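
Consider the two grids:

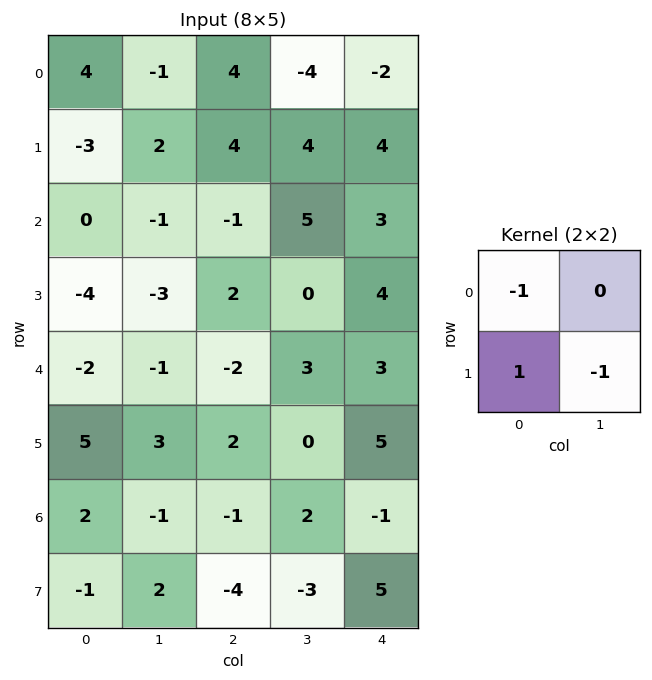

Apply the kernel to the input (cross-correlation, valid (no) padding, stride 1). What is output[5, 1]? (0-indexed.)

The receptive field on the input at this output position is [3 2 / -1 -1]. Elementwise product with the kernel and sum: 3·-1 + -1·1 + -1·-1.

-3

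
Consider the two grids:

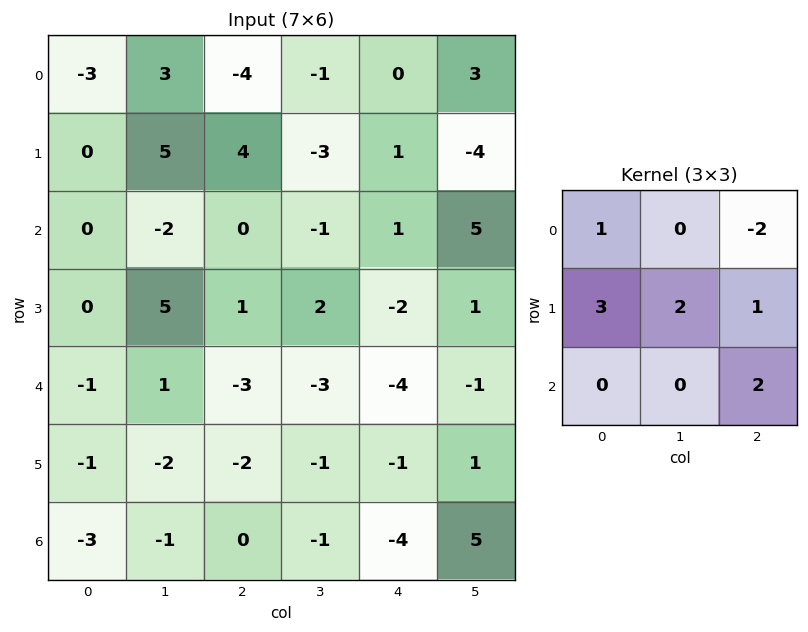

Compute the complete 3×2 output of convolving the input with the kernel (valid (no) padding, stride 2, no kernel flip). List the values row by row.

Output[0,0]: The receptive field on the input at this output position is [-3 3 -4 / 0 5 4 / 0 -2 0]. Elementwise product with the kernel and sum: -3·1 + -4·-2 + 0·3 + 5·2 + 4·1 + 0·2.
Output[0,1]: The receptive field on the input at this output position is [-4 -1 0 / 4 -3 1 / 0 -1 1]. Elementwise product with the kernel and sum: -4·1 + 0·-2 + 4·3 + -3·2 + 1·1 + 1·2.

19 5
5 -5
-4 -12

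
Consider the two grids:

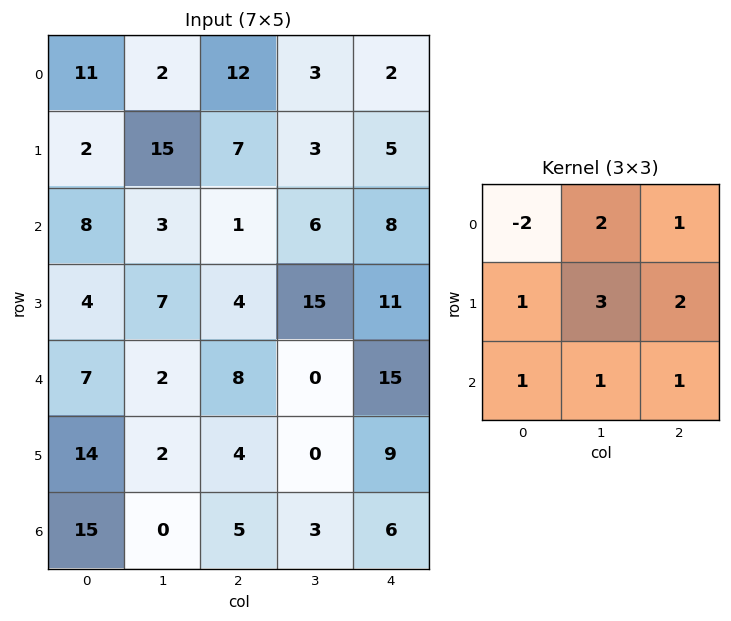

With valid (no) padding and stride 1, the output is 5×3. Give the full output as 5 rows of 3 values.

Output[0,0]: The receptive field on the input at this output position is [11 2 12 / 2 15 7 / 8 3 1]. Elementwise product with the kernel and sum: 11·-2 + 2·2 + 12·1 + 2·1 + 15·3 + 7·2 + 8·1 + 3·1 + 1·1.

67 75 25
67 31 62
41 61 112
59 41 84
46 34 35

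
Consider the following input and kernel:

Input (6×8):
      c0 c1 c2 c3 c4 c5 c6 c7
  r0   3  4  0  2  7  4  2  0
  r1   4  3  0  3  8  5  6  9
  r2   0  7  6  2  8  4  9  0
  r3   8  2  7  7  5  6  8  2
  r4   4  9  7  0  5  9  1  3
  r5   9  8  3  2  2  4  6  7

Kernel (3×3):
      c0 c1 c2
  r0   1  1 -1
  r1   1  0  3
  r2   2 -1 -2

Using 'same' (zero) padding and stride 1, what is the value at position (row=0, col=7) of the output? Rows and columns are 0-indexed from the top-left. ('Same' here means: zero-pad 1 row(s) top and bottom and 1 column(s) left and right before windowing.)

The receptive field on the zero-padded input at this output position is [0 0 0 / 2 0 0 / 6 9 0]. Elementwise product with the kernel and sum: 0·1 + 0·1 + 0·-1 + 2·1 + 0·3 + 6·2 + 9·-1 + 0·-2.

5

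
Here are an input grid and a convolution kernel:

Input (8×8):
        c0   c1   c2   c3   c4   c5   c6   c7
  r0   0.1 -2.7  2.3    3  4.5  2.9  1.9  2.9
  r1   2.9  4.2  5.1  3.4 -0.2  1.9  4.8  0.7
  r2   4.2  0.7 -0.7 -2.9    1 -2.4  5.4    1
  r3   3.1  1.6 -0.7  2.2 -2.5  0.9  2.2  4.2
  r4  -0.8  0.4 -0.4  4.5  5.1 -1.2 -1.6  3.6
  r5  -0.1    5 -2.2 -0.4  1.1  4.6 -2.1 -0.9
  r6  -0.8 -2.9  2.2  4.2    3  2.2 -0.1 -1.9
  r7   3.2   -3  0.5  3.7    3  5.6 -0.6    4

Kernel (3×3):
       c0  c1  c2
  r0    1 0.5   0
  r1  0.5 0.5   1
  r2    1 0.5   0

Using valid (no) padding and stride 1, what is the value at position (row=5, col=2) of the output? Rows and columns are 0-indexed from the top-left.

The receptive field on the input at this output position is [-2.2 -0.4 1.1 / 2.2 4.2 3 / 0.5 3.7 3]. Elementwise product with the kernel and sum: -2.2·1 + -0.4·0.5 + 2.2·0.5 + 4.2·0.5 + 3·1 + 0.5·1 + 3.7·0.5.

6.15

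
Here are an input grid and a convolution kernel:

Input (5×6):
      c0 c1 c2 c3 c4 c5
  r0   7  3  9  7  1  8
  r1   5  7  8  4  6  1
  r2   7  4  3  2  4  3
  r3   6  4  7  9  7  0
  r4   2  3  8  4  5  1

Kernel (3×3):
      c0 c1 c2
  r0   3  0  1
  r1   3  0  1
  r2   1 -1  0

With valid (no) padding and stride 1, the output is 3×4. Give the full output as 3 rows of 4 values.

Output[0,0]: The receptive field on the input at this output position is [7 3 9 / 5 7 8 / 7 4 3]. Elementwise product with the kernel and sum: 7·3 + 9·1 + 5·3 + 8·1 + 7·1 + 4·-1.
Output[0,1]: The receptive field on the input at this output position is [3 9 7 / 7 8 4 / 4 3 2]. Elementwise product with the kernel and sum: 3·3 + 7·1 + 7·3 + 4·1 + 4·1 + 3·-1.

56 42 59 40
49 36 41 24
48 30 45 35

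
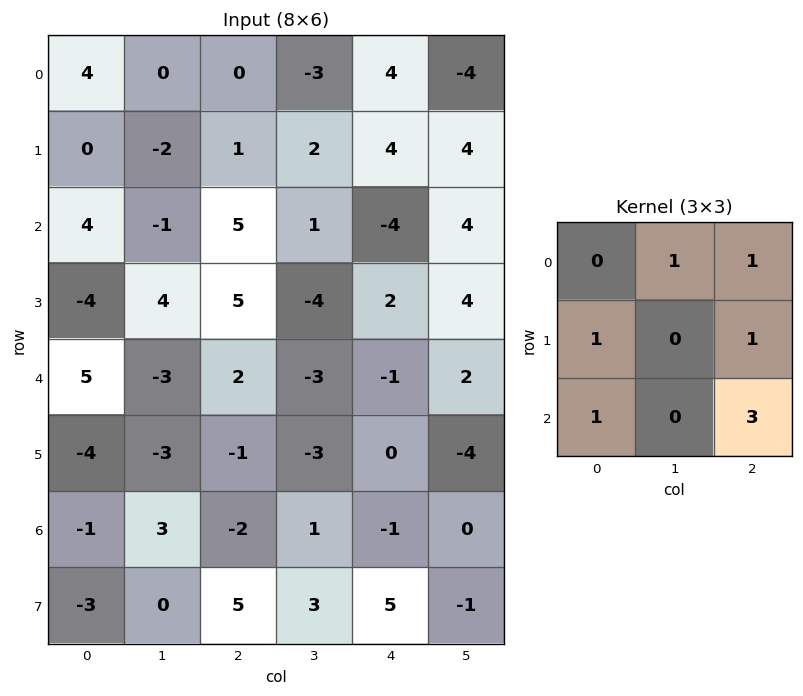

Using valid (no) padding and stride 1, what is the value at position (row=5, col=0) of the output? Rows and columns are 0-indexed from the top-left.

The receptive field on the input at this output position is [-4 -3 -1 / -1 3 -2 / -3 0 5]. Elementwise product with the kernel and sum: -3·1 + -1·1 + -1·1 + -2·1 + -3·1 + 5·3.

5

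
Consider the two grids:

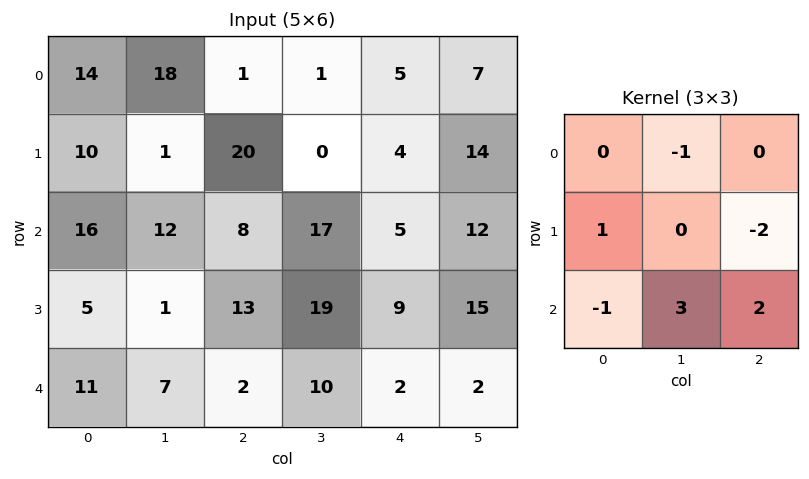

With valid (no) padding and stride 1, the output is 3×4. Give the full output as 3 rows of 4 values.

-12 46 64 -11
23 34 60 27
-19 -26 10 -16

Output[0,0]: The receptive field on the input at this output position is [14 18 1 / 10 1 20 / 16 12 8]. Elementwise product with the kernel and sum: 18·-1 + 10·1 + 20·-2 + 16·-1 + 12·3 + 8·2.
Output[0,1]: The receptive field on the input at this output position is [18 1 1 / 1 20 0 / 12 8 17]. Elementwise product with the kernel and sum: 1·-1 + 1·1 + 0·-2 + 12·-1 + 8·3 + 17·2.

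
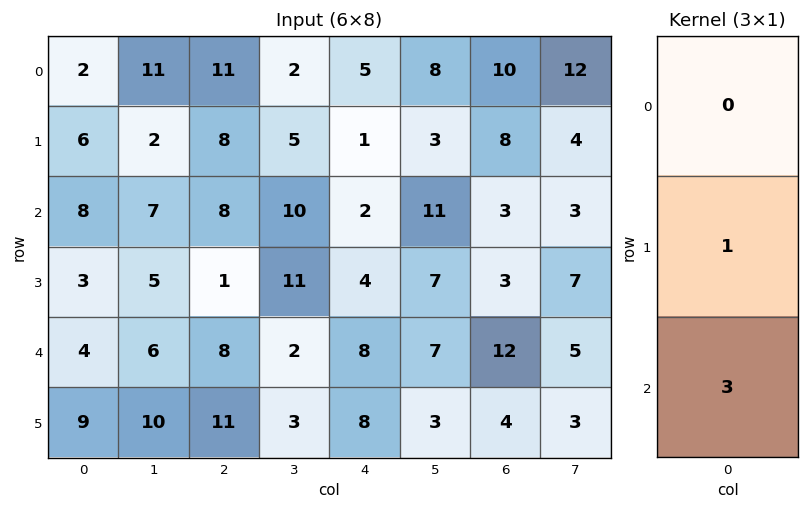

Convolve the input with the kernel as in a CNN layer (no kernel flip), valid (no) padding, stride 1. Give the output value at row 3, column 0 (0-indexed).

The receptive field on the input at this output position is [3 / 4 / 9]. Elementwise product with the kernel and sum: 4·1 + 9·3.

31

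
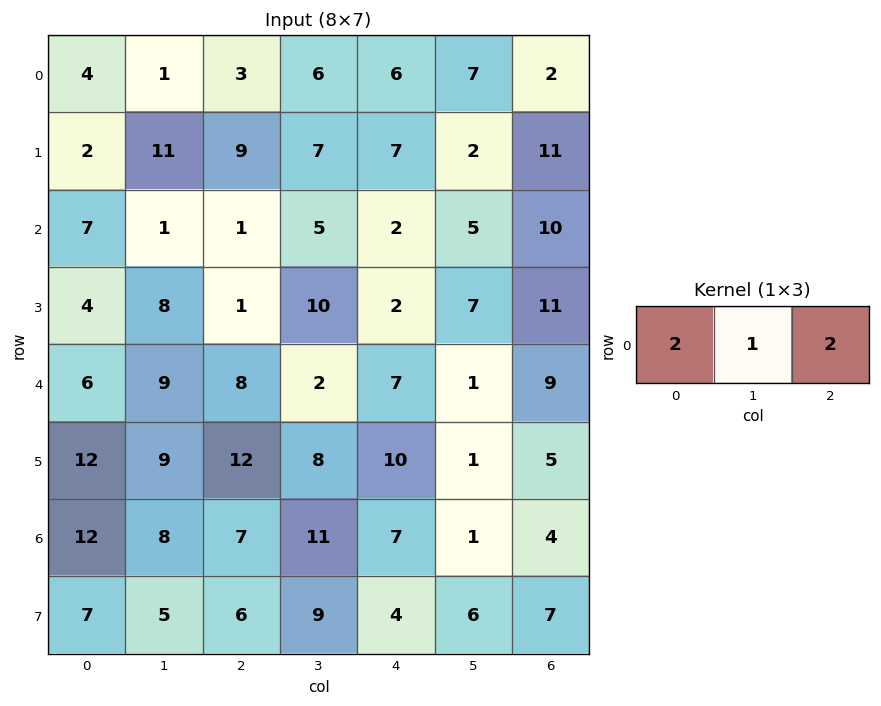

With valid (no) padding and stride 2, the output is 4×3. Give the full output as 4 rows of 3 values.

Output[0,0]: The receptive field on the input at this output position is [4 1 3]. Elementwise product with the kernel and sum: 4·2 + 1·1 + 3·2.
Output[0,1]: The receptive field on the input at this output position is [3 6 6]. Elementwise product with the kernel and sum: 3·2 + 6·1 + 6·2.

15 24 23
17 11 29
37 32 33
46 39 23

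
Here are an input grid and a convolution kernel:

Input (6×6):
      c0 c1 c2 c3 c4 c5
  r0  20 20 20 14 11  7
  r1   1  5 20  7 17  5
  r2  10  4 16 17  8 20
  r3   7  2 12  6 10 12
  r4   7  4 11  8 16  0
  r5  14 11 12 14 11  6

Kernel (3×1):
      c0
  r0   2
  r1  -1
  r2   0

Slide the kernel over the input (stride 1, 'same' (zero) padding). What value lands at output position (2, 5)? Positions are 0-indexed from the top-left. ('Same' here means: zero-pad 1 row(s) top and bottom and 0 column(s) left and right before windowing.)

-10

The receptive field on the zero-padded input at this output position is [5 / 20 / 12]. Elementwise product with the kernel and sum: 5·2 + 20·-1.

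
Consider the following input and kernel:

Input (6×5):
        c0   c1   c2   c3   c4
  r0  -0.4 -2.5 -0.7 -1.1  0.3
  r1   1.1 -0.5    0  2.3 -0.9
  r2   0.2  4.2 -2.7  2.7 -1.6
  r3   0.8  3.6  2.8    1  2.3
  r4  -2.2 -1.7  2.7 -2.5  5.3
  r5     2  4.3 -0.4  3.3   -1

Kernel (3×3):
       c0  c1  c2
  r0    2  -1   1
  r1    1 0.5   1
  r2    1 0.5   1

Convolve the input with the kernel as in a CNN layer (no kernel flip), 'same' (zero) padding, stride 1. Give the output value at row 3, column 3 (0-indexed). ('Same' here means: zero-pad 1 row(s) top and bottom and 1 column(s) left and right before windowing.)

2.65

The receptive field on the zero-padded input at this output position is [-2.7 2.7 -1.6 / 2.8 1 2.3 / 2.7 -2.5 5.3]. Elementwise product with the kernel and sum: -2.7·2 + 2.7·-1 + -1.6·1 + 2.8·1 + 1·0.5 + 2.3·1 + 2.7·1 + -2.5·0.5 + 5.3·1.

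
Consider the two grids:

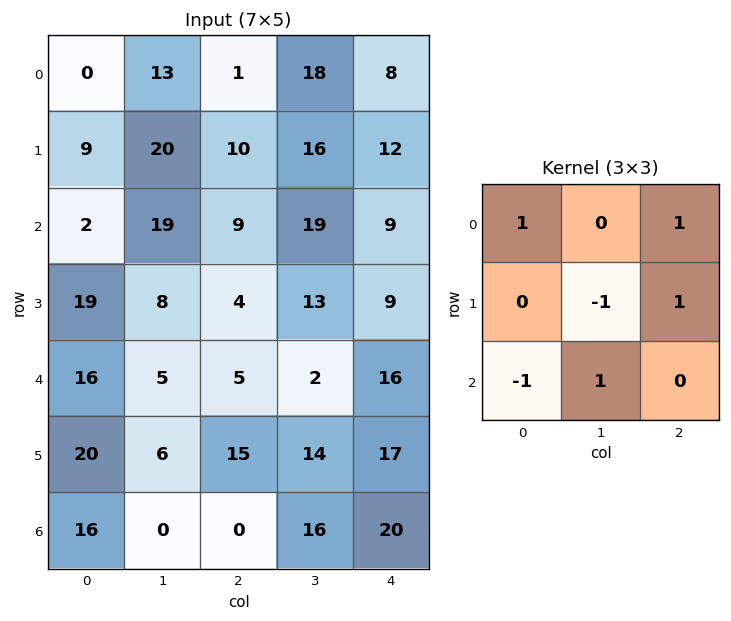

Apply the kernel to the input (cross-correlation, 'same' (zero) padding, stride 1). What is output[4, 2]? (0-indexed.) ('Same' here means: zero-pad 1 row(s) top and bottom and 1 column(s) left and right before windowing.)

27

The receptive field on the zero-padded input at this output position is [8 4 13 / 5 5 2 / 6 15 14]. Elementwise product with the kernel and sum: 8·1 + 13·1 + 5·-1 + 2·1 + 6·-1 + 15·1.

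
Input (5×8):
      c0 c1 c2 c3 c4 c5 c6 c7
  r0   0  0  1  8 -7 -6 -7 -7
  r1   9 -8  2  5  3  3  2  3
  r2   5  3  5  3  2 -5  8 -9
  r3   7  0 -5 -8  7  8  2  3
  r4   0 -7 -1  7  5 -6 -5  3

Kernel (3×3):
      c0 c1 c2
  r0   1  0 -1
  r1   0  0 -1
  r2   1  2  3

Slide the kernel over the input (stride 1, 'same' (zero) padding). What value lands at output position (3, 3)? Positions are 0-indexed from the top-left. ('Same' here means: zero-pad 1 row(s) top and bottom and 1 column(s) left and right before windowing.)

The receptive field on the zero-padded input at this output position is [5 3 2 / -5 -8 7 / -1 7 5]. Elementwise product with the kernel and sum: 5·1 + 2·-1 + 7·-1 + -1·1 + 7·2 + 5·3.

24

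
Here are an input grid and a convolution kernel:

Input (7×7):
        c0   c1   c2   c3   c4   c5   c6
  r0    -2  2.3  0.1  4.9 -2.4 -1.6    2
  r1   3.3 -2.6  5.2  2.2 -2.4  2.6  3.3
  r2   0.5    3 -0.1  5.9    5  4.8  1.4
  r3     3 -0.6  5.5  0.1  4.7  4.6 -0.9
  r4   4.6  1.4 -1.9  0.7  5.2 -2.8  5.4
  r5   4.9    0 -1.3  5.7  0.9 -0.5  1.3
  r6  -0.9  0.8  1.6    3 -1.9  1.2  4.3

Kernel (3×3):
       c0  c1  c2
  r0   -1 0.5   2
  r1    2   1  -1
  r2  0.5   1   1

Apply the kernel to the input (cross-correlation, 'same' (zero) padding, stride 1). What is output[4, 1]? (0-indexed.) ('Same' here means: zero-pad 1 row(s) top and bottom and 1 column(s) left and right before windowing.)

The receptive field on the zero-padded input at this output position is [3 -0.6 5.5 / 4.6 1.4 -1.9 / 4.9 0 -1.3]. Elementwise product with the kernel and sum: 3·-1 + -0.6·0.5 + 5.5·2 + 4.6·2 + 1.4·1 + -1.9·-1 + 4.9·0.5 + 0·1 + -1.3·1.

21.35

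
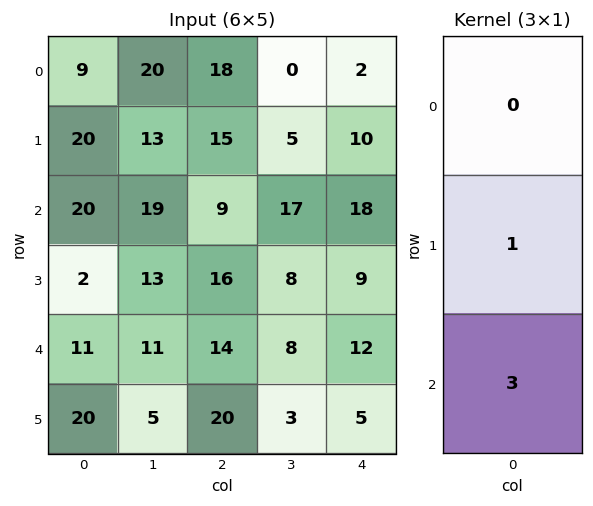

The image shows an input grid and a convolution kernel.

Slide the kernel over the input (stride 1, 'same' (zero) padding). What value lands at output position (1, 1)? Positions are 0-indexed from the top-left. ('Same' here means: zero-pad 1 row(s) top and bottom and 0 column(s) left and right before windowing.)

70

The receptive field on the zero-padded input at this output position is [20 / 13 / 19]. Elementwise product with the kernel and sum: 13·1 + 19·3.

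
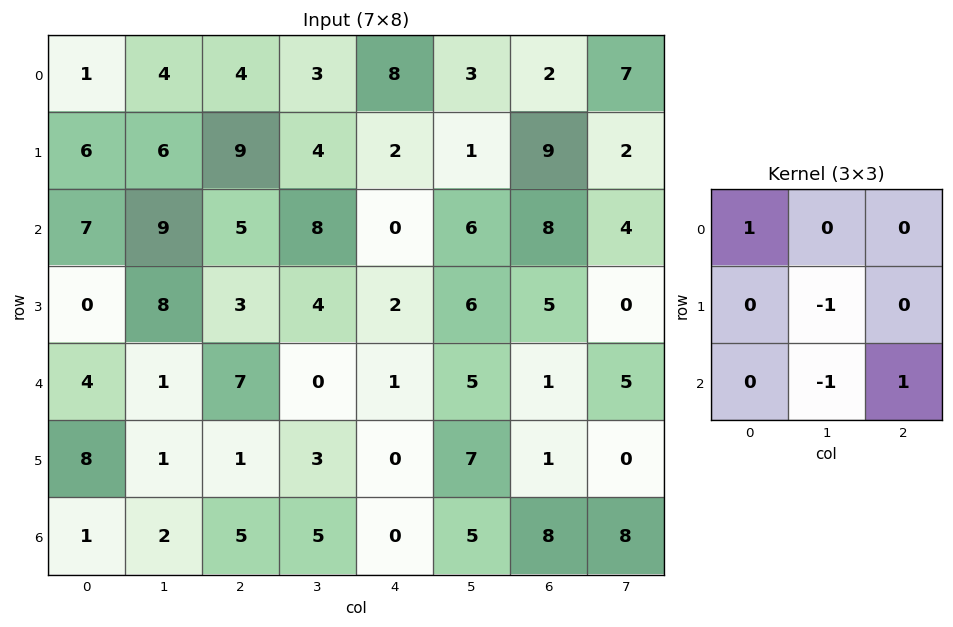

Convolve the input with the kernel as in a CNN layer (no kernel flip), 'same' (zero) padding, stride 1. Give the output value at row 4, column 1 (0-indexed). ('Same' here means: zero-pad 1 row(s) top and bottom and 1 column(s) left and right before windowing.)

The receptive field on the zero-padded input at this output position is [0 8 3 / 4 1 7 / 8 1 1]. Elementwise product with the kernel and sum: 0·1 + 1·-1 + 1·-1 + 1·1.

-1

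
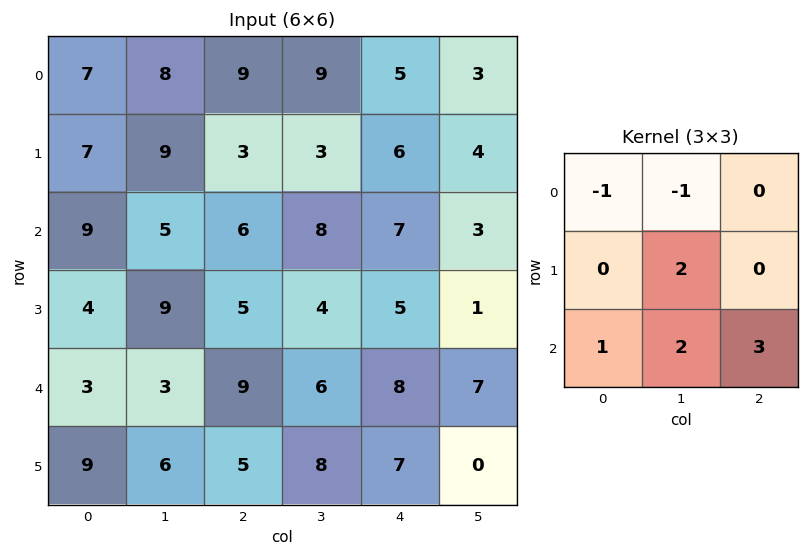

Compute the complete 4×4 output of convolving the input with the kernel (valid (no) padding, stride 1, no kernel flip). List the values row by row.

40 30 31 29
31 31 38 22
40 38 39 38
29 44 45 29

Output[0,0]: The receptive field on the input at this output position is [7 8 9 / 7 9 3 / 9 5 6]. Elementwise product with the kernel and sum: 7·-1 + 8·-1 + 9·2 + 9·1 + 5·2 + 6·3.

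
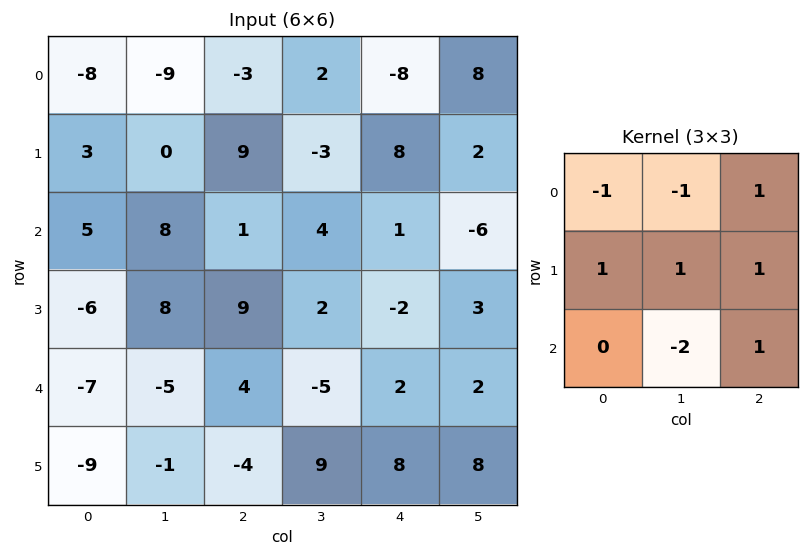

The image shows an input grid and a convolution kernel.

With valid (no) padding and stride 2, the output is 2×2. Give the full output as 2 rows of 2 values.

11 0
13 17

Output[0,0]: The receptive field on the input at this output position is [-8 -9 -3 / 3 0 9 / 5 8 1]. Elementwise product with the kernel and sum: -8·-1 + -9·-1 + -3·1 + 3·1 + 0·1 + 9·1 + 8·-2 + 1·1.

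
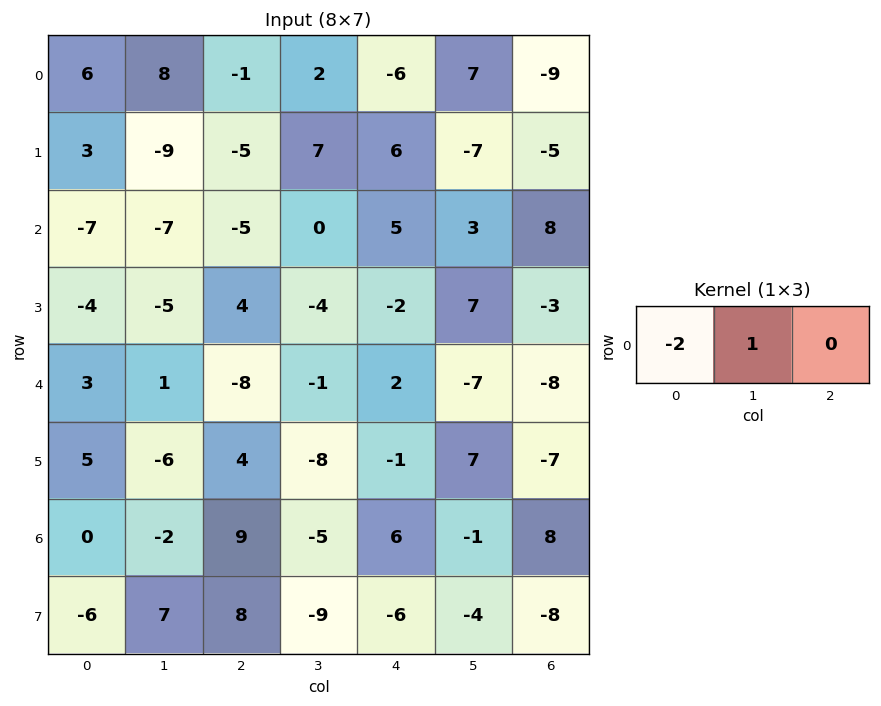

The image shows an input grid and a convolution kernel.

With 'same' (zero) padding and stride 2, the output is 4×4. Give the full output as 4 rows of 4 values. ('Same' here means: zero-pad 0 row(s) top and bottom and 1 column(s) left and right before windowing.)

Output[0,0]: The receptive field on the zero-padded input at this output position is [0 6 8]. Elementwise product with the kernel and sum: 0·-2 + 6·1.

6 -17 -10 -23
-7 9 5 2
3 -10 4 6
0 13 16 10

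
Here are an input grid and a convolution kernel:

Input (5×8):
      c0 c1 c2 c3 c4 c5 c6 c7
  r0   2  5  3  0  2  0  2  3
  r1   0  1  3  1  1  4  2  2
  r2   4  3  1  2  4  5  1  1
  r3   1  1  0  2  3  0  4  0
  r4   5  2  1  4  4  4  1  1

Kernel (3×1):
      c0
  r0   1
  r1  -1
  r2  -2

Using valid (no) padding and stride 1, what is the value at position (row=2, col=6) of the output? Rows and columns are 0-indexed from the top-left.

The receptive field on the input at this output position is [1 / 4 / 1]. Elementwise product with the kernel and sum: 1·1 + 4·-1 + 1·-2.

-5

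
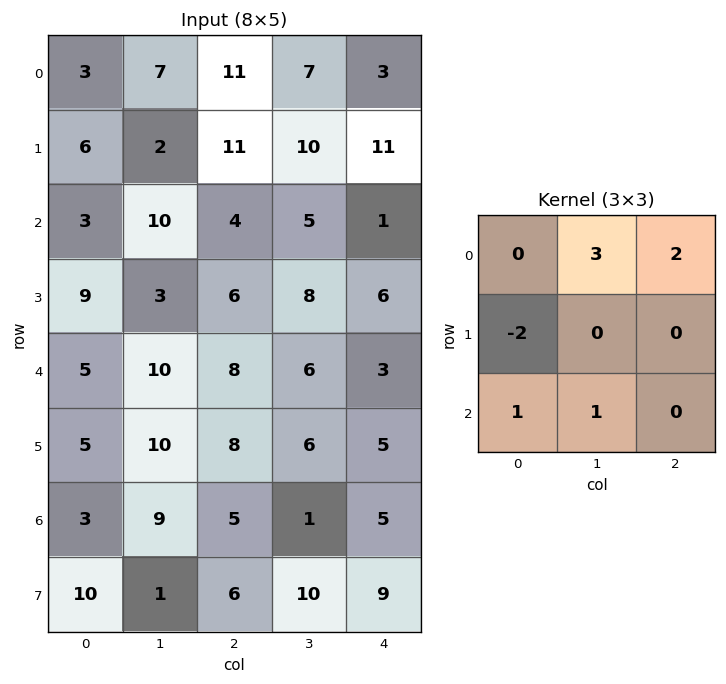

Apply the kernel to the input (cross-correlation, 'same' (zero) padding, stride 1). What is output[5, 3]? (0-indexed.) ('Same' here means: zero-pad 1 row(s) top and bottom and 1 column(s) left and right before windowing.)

The receptive field on the zero-padded input at this output position is [8 6 3 / 8 6 5 / 5 1 5]. Elementwise product with the kernel and sum: 6·3 + 3·2 + 8·-2 + 5·1 + 1·1.

14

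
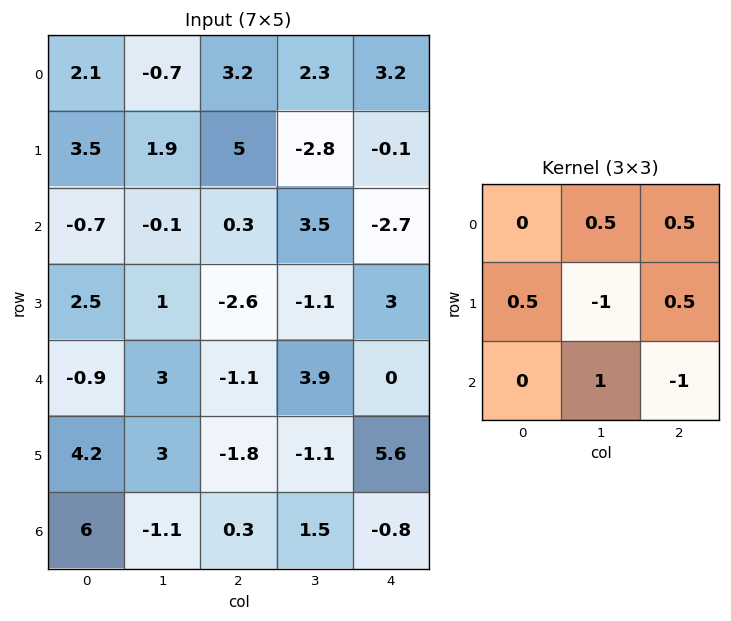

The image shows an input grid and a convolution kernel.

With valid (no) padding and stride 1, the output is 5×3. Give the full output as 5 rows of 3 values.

3.2 -5.9 14.2
6.95 1 -10.25
3.15 -0.55 5.6
0 2 -10.2
-2.25 2.95 7.25

Output[0,0]: The receptive field on the input at this output position is [2.1 -0.7 3.2 / 3.5 1.9 5 / -0.7 -0.1 0.3]. Elementwise product with the kernel and sum: -0.7·0.5 + 3.2·0.5 + 3.5·0.5 + 1.9·-1 + 5·0.5 + -0.1·1 + 0.3·-1.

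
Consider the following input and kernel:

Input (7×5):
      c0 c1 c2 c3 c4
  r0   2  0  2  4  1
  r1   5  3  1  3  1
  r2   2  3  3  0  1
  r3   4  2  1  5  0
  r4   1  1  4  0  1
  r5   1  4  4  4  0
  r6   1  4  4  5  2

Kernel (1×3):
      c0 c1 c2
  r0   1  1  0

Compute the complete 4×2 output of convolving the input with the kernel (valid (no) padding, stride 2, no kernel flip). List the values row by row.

Output[0,0]: The receptive field on the input at this output position is [2 0 2]. Elementwise product with the kernel and sum: 2·1 + 0·1.

2 6
5 3
2 4
5 9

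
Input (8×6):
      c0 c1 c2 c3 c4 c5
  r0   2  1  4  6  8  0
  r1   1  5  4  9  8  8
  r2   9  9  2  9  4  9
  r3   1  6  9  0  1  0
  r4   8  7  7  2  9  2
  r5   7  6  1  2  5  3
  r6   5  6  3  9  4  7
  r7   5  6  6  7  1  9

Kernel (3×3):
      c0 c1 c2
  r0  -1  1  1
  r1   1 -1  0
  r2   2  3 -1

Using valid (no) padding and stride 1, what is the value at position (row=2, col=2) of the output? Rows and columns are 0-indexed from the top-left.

The receptive field on the input at this output position is [2 9 4 / 9 0 1 / 7 2 9]. Elementwise product with the kernel and sum: 2·-1 + 9·1 + 4·1 + 9·1 + 0·-1 + 7·2 + 2·3 + 9·-1.

31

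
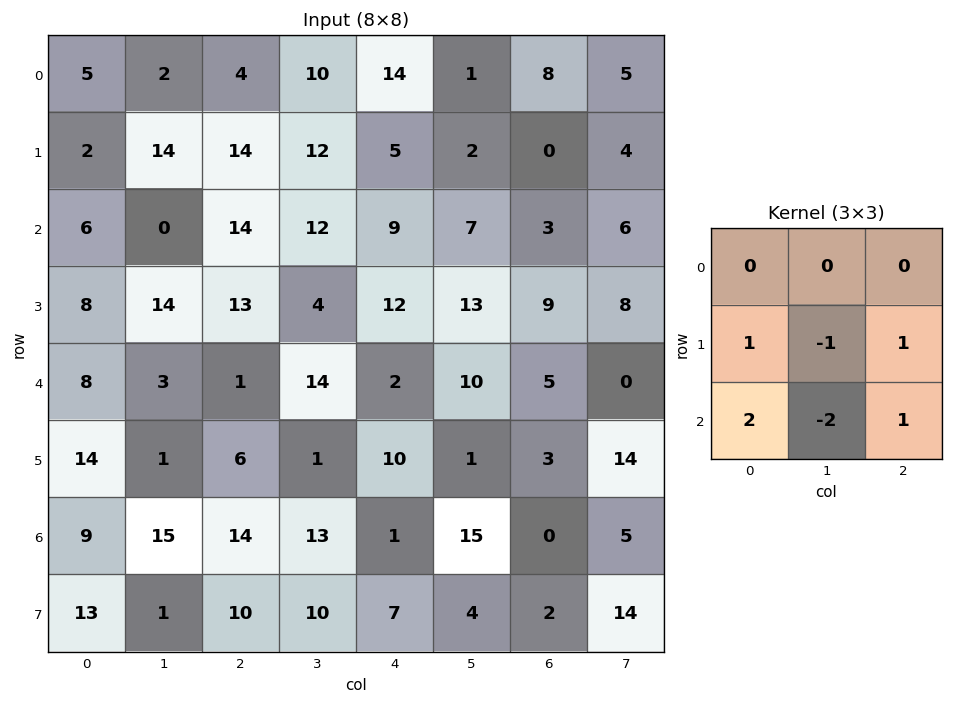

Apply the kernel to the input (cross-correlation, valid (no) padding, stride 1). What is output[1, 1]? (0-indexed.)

4

The receptive field on the input at this output position is [14 14 12 / 0 14 12 / 14 13 4]. Elementwise product with the kernel and sum: 0·1 + 14·-1 + 12·1 + 14·2 + 13·-2 + 4·1.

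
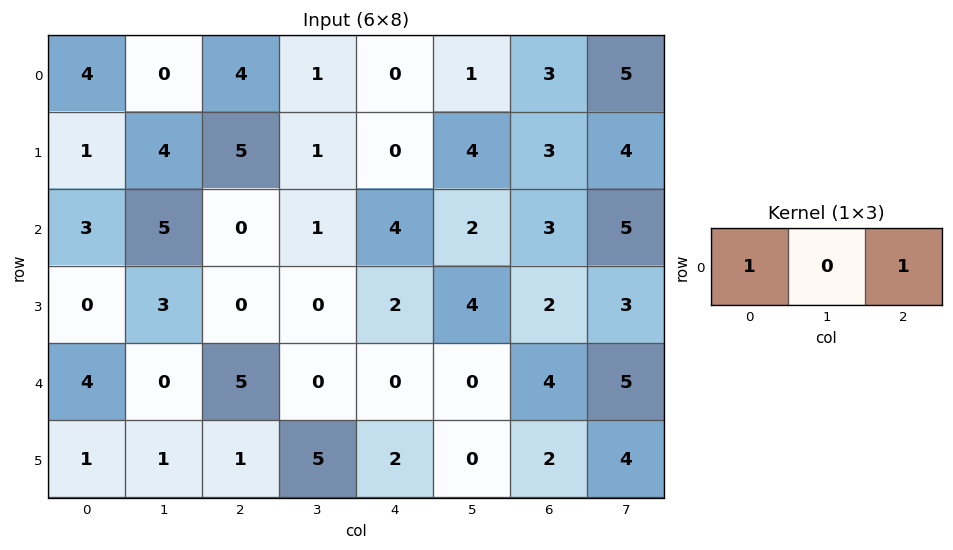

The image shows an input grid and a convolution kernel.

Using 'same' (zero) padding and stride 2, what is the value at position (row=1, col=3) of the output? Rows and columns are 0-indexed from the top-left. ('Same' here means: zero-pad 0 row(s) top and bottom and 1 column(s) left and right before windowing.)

The receptive field on the zero-padded input at this output position is [2 3 5]. Elementwise product with the kernel and sum: 2·1 + 5·1.

7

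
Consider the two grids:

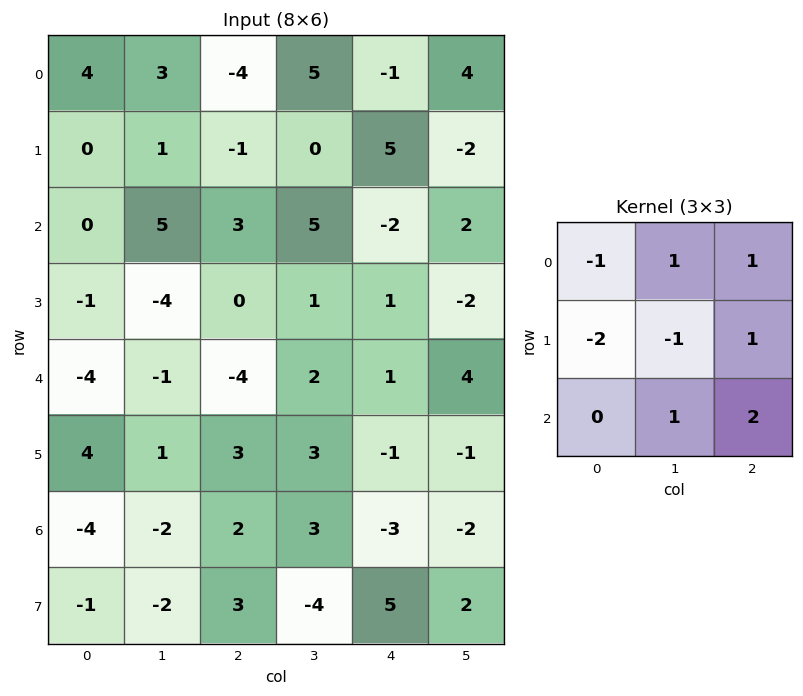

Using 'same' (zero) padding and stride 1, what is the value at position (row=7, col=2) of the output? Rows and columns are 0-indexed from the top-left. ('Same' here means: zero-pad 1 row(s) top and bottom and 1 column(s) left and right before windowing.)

The receptive field on the zero-padded input at this output position is [-2 2 3 / -2 3 -4 / 0 0 0]. Elementwise product with the kernel and sum: -2·-1 + 2·1 + 3·1 + -2·-2 + 3·-1 + -4·1 + 0·1 + 0·2.

4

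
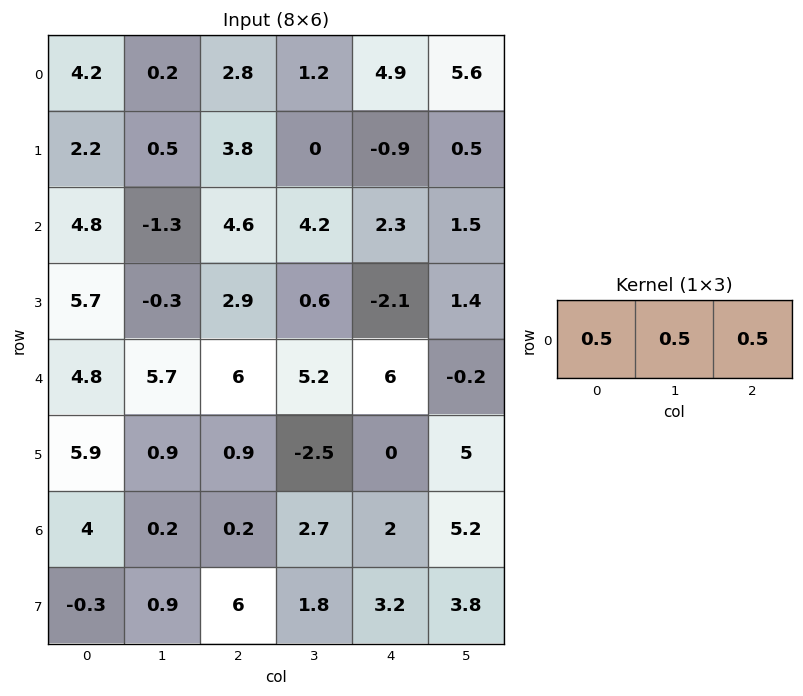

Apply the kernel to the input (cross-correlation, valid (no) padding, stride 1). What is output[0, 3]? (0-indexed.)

5.85

The receptive field on the input at this output position is [1.2 4.9 5.6]. Elementwise product with the kernel and sum: 1.2·0.5 + 4.9·0.5 + 5.6·0.5.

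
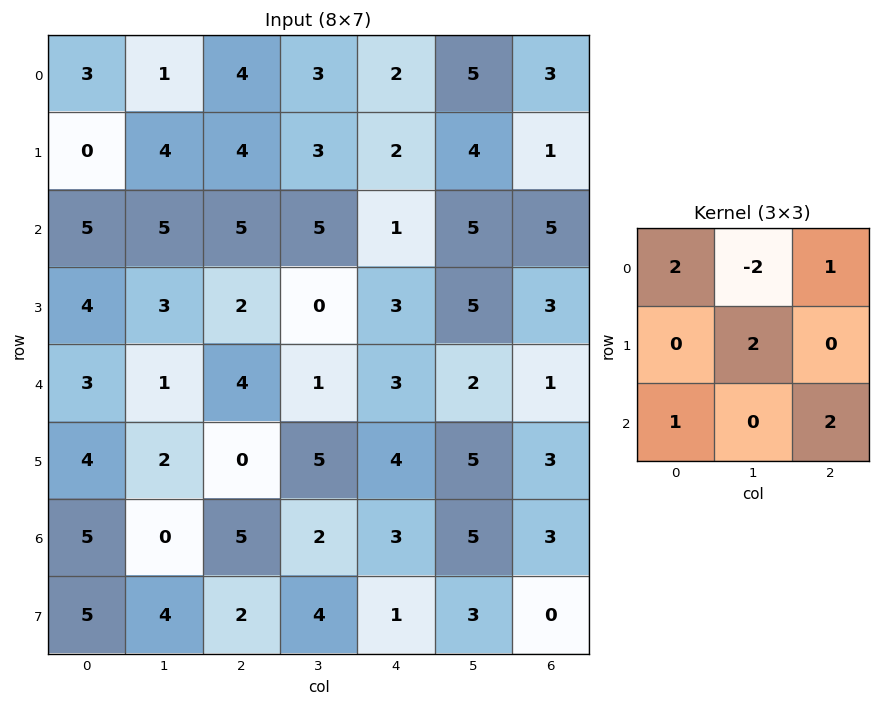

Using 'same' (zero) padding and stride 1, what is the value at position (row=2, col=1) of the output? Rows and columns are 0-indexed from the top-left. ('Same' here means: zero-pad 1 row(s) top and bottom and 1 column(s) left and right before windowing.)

14

The receptive field on the zero-padded input at this output position is [0 4 4 / 5 5 5 / 4 3 2]. Elementwise product with the kernel and sum: 0·2 + 4·-2 + 4·1 + 5·2 + 4·1 + 2·2.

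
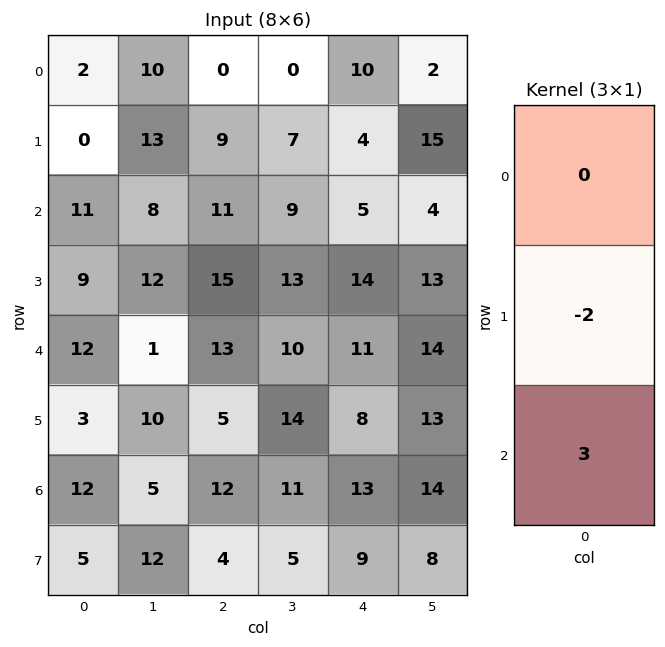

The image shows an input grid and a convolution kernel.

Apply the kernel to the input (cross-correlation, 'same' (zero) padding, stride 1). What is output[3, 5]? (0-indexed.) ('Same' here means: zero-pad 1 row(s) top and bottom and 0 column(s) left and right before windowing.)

The receptive field on the zero-padded input at this output position is [4 / 13 / 14]. Elementwise product with the kernel and sum: 13·-2 + 14·3.

16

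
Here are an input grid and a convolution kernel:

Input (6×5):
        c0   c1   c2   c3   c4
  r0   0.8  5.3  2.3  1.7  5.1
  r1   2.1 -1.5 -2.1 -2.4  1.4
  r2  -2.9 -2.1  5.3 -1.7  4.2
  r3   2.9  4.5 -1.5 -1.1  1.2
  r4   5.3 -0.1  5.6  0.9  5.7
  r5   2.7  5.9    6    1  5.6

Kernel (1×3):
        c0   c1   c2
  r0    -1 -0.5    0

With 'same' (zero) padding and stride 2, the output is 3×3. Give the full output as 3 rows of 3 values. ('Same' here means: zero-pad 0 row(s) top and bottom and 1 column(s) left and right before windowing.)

-0.4 -6.45 -4.25
1.45 -0.55 -0.4
-2.65 -2.7 -3.75

Output[0,0]: The receptive field on the zero-padded input at this output position is [0 0.8 5.3]. Elementwise product with the kernel and sum: 0·-1 + 0.8·-0.5.
Output[0,1]: The receptive field on the zero-padded input at this output position is [5.3 2.3 1.7]. Elementwise product with the kernel and sum: 5.3·-1 + 2.3·-0.5.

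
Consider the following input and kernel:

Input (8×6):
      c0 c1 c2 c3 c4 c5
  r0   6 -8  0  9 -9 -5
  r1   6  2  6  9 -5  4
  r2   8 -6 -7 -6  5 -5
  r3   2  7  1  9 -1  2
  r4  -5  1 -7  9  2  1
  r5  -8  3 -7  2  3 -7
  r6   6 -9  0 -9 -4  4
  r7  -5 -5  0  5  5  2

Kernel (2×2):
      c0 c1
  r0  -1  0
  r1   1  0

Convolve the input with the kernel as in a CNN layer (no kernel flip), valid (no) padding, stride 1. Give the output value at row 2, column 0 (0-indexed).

The receptive field on the input at this output position is [8 -6 / 2 7]. Elementwise product with the kernel and sum: 8·-1 + 2·1.

-6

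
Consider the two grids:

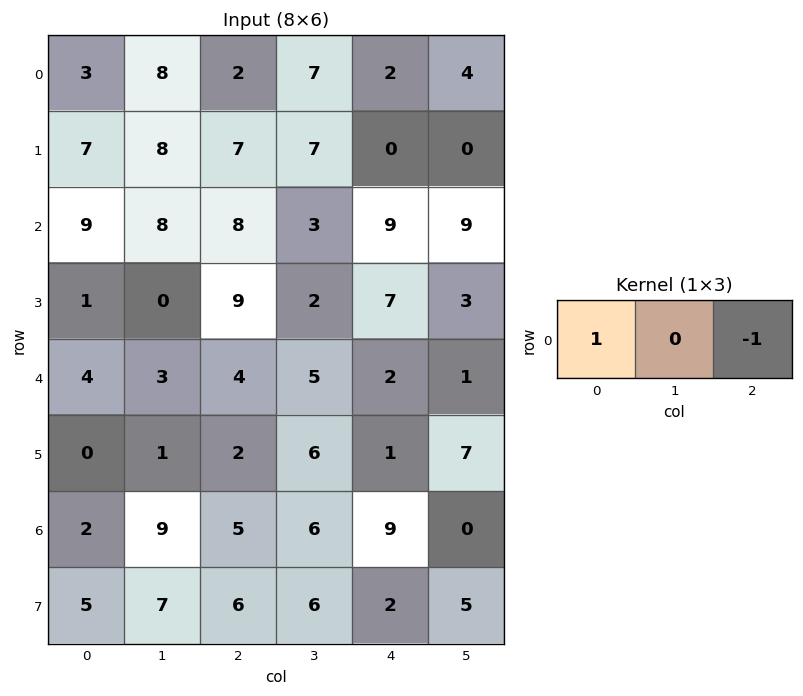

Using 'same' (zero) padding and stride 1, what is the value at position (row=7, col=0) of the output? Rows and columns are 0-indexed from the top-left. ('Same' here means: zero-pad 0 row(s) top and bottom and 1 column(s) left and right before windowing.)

-7

The receptive field on the zero-padded input at this output position is [0 5 7]. Elementwise product with the kernel and sum: 0·1 + 7·-1.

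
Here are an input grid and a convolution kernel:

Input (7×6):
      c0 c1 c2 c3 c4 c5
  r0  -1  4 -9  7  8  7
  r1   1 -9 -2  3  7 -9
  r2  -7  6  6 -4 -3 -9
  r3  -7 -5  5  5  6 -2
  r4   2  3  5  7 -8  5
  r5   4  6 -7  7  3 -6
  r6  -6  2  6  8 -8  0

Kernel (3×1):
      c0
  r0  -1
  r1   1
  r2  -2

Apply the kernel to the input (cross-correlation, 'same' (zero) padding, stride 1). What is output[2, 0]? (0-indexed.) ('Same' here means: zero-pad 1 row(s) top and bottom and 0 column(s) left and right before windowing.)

6

The receptive field on the zero-padded input at this output position is [1 / -7 / -7]. Elementwise product with the kernel and sum: 1·-1 + -7·1 + -7·-2.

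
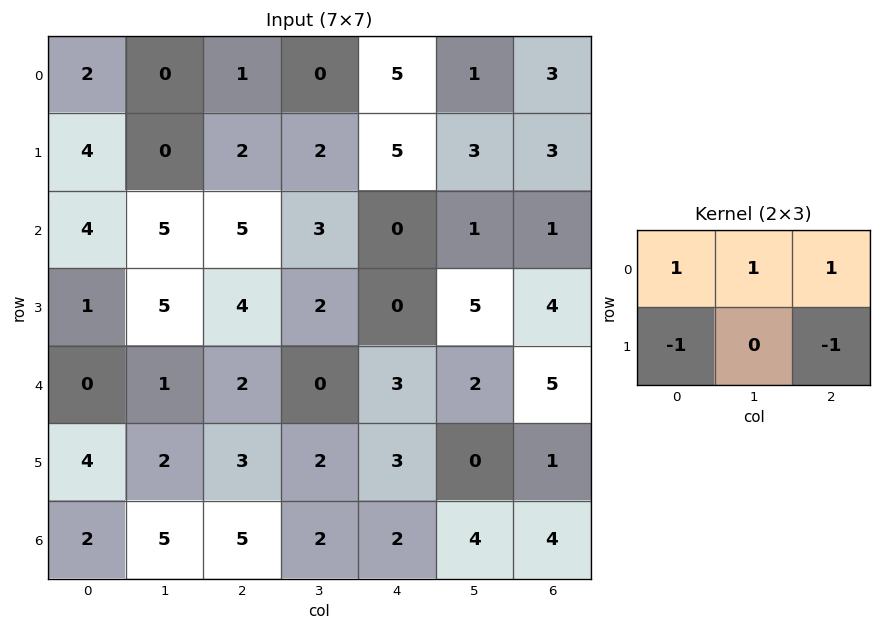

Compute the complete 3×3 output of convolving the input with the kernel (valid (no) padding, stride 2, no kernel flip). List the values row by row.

Output[0,0]: The receptive field on the input at this output position is [2 0 1 / 4 0 2]. Elementwise product with the kernel and sum: 2·1 + 0·1 + 1·1 + 4·-1 + 2·-1.

-3 -1 1
9 4 -2
-4 -1 6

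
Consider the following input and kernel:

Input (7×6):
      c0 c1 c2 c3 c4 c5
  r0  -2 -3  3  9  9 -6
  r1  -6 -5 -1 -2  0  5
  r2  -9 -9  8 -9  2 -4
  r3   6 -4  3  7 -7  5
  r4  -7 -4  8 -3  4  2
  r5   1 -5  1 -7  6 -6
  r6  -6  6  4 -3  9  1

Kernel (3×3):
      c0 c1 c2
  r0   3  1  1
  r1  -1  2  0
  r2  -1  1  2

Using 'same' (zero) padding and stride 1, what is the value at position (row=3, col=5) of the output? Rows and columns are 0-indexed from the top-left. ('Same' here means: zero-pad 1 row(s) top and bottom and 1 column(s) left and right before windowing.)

The receptive field on the zero-padded input at this output position is [2 -4 0 / -7 5 0 / 4 2 0]. Elementwise product with the kernel and sum: 2·3 + -4·1 + 0·1 + -7·-1 + 5·2 + 4·-1 + 2·1 + 0·2.

17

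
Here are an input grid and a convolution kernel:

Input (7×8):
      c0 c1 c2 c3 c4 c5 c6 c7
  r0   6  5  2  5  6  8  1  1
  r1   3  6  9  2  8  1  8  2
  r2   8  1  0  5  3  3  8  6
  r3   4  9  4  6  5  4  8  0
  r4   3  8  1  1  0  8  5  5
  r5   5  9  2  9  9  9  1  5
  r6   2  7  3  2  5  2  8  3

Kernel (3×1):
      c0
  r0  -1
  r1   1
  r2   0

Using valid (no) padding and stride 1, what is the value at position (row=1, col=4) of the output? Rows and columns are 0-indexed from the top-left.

-5

The receptive field on the input at this output position is [8 / 3 / 5]. Elementwise product with the kernel and sum: 8·-1 + 3·1.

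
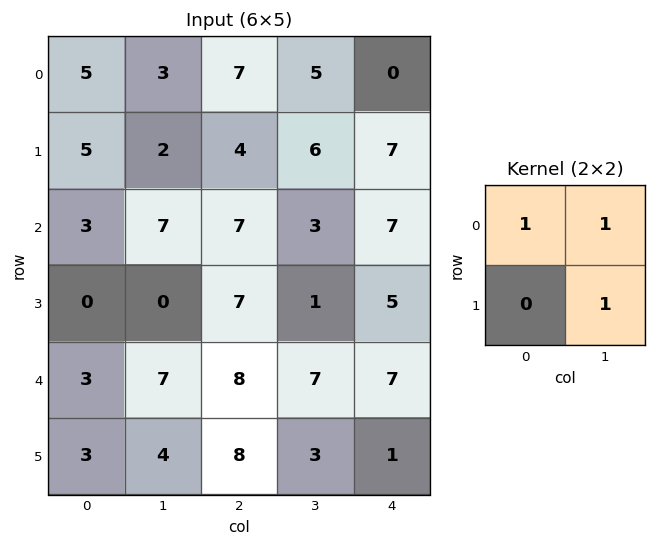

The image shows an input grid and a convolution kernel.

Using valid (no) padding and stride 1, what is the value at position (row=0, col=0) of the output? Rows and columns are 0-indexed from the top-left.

The receptive field on the input at this output position is [5 3 / 5 2]. Elementwise product with the kernel and sum: 5·1 + 3·1 + 2·1.

10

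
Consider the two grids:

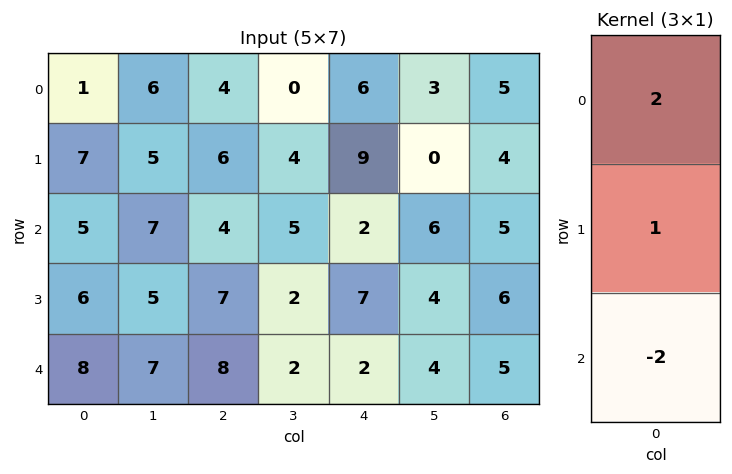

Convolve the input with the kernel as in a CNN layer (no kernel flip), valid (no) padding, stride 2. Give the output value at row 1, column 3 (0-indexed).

The receptive field on the input at this output position is [5 / 6 / 5]. Elementwise product with the kernel and sum: 5·2 + 6·1 + 5·-2.

6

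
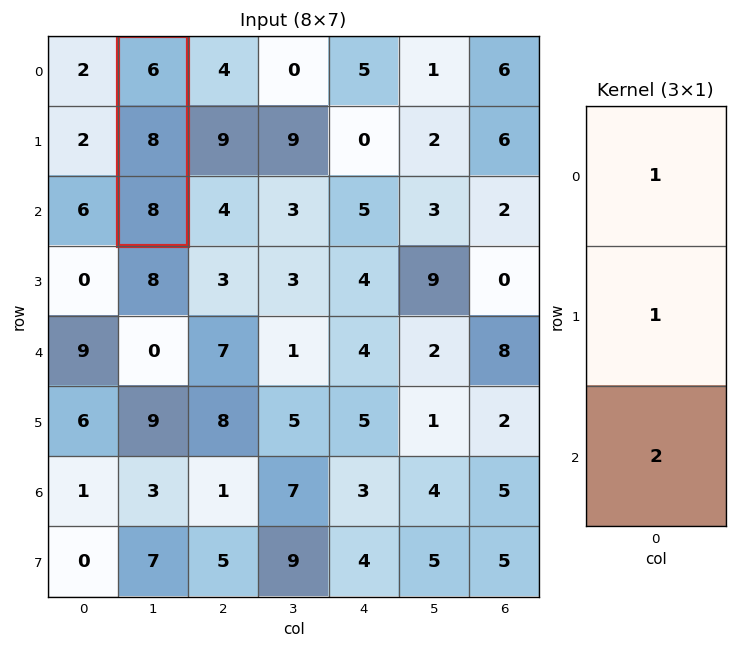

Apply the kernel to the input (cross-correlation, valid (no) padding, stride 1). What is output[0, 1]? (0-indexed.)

30

The receptive field on the input at this output position is [6 / 8 / 8]. Elementwise product with the kernel and sum: 6·1 + 8·1 + 8·2.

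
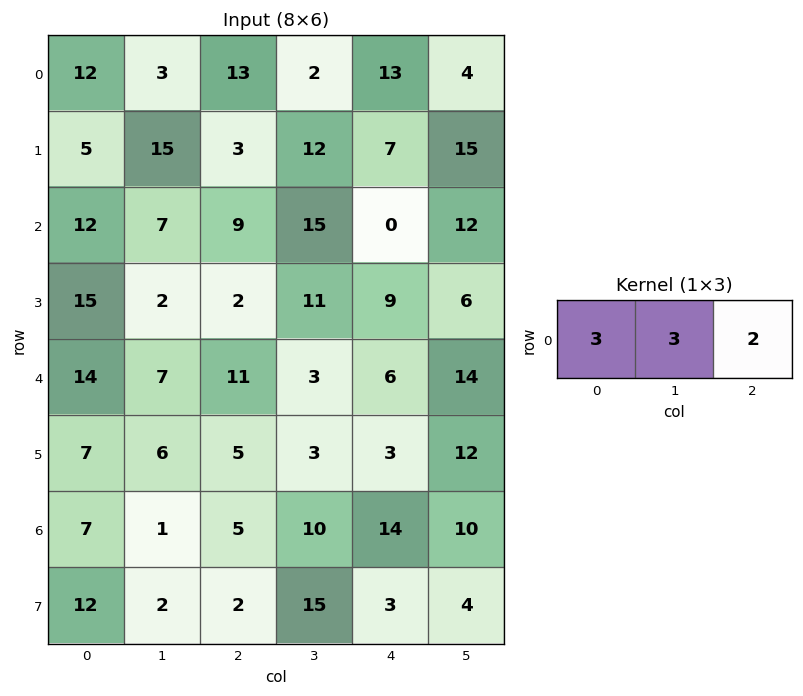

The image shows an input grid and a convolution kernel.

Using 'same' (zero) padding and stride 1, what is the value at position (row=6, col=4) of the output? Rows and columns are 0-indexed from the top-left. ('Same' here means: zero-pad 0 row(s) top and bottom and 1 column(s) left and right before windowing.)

The receptive field on the zero-padded input at this output position is [10 14 10]. Elementwise product with the kernel and sum: 10·3 + 14·3 + 10·2.

92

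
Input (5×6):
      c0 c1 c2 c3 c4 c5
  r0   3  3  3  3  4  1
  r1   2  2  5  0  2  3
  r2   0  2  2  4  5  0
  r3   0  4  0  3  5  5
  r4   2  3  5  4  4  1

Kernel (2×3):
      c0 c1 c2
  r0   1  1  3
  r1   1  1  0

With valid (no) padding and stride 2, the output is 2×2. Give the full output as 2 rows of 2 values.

19 23
12 24

Output[0,0]: The receptive field on the input at this output position is [3 3 3 / 2 2 5]. Elementwise product with the kernel and sum: 3·1 + 3·1 + 3·3 + 2·1 + 2·1.
Output[0,1]: The receptive field on the input at this output position is [3 3 4 / 5 0 2]. Elementwise product with the kernel and sum: 3·1 + 3·1 + 4·3 + 5·1 + 0·1.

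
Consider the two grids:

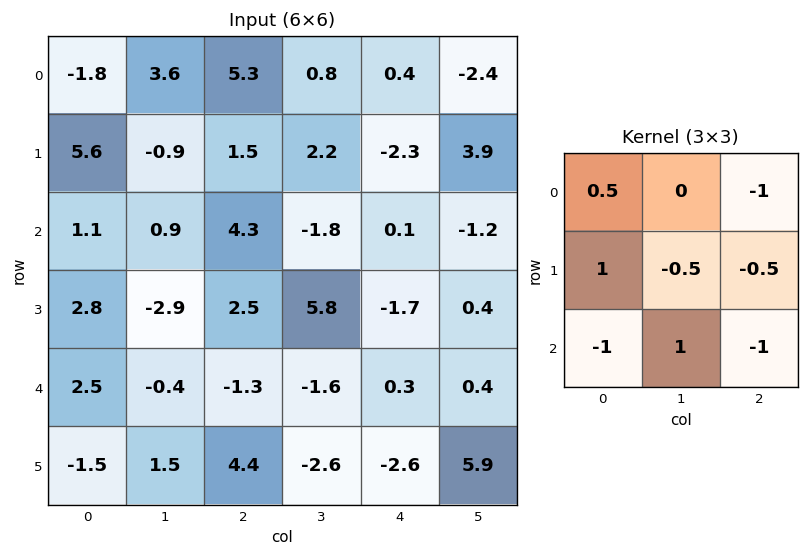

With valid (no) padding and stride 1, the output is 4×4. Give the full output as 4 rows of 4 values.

-5.4 3.45 -2.4 7.3
-8.4 -3.4 13.2 -11.95
-2.35 -4.1 1.9 8.25
0.85 -0.7 -2.1 -5.35

Output[0,0]: The receptive field on the input at this output position is [-1.8 3.6 5.3 / 5.6 -0.9 1.5 / 1.1 0.9 4.3]. Elementwise product with the kernel and sum: -1.8·0.5 + 5.3·-1 + 5.6·1 + -0.9·-0.5 + 1.5·-0.5 + 1.1·-1 + 0.9·1 + 4.3·-1.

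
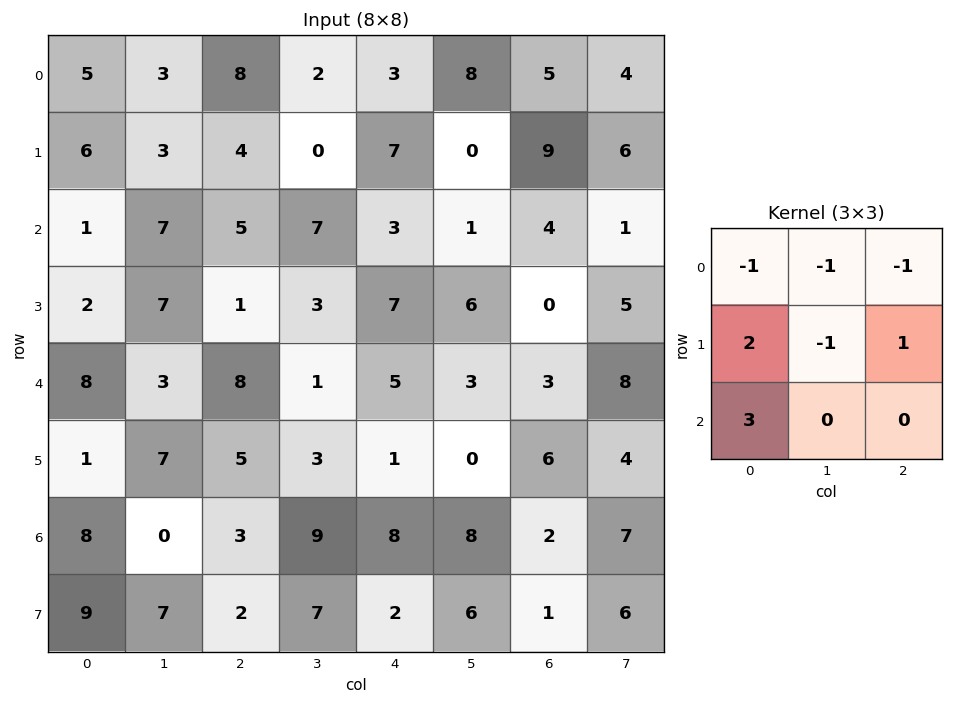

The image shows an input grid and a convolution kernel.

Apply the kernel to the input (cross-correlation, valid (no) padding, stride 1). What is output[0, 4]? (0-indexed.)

The receptive field on the input at this output position is [3 8 5 / 7 0 9 / 3 1 4]. Elementwise product with the kernel and sum: 3·-1 + 8·-1 + 5·-1 + 7·2 + 0·-1 + 9·1 + 3·3.

16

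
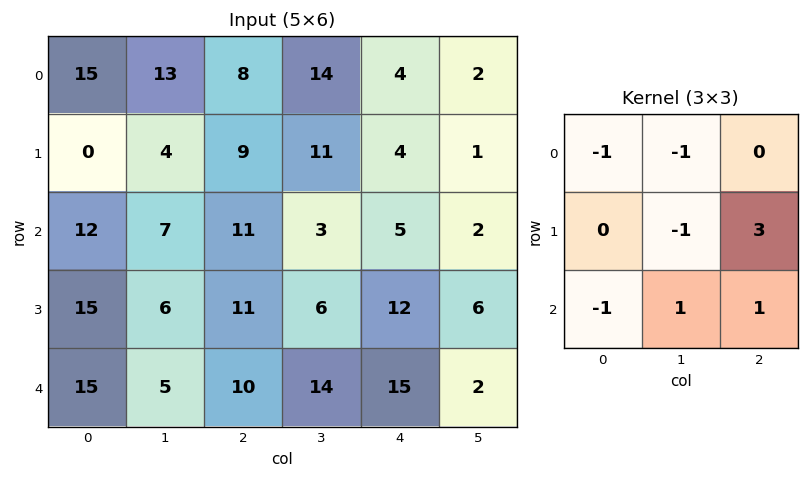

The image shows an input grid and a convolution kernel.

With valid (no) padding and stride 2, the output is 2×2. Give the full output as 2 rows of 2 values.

Output[0,0]: The receptive field on the input at this output position is [15 13 8 / 0 4 9 / 12 7 11]. Elementwise product with the kernel and sum: 15·-1 + 13·-1 + 4·-1 + 9·3 + 12·-1 + 7·1 + 11·1.

1 -24
8 35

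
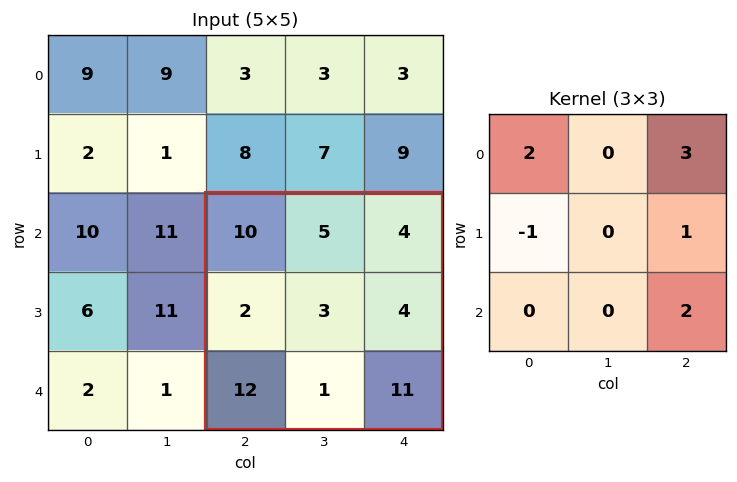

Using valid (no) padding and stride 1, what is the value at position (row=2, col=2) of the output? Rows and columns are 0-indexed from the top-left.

The receptive field on the input at this output position is [10 5 4 / 2 3 4 / 12 1 11]. Elementwise product with the kernel and sum: 10·2 + 4·3 + 2·-1 + 4·1 + 11·2.

56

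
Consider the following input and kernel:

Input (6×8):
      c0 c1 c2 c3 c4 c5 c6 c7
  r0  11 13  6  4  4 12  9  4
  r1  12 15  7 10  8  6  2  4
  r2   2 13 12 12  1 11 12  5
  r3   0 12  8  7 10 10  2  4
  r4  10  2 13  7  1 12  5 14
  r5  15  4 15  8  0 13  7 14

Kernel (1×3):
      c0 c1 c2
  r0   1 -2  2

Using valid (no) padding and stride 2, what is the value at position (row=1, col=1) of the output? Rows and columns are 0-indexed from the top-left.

The receptive field on the input at this output position is [12 12 1]. Elementwise product with the kernel and sum: 12·1 + 12·-2 + 1·2.

-10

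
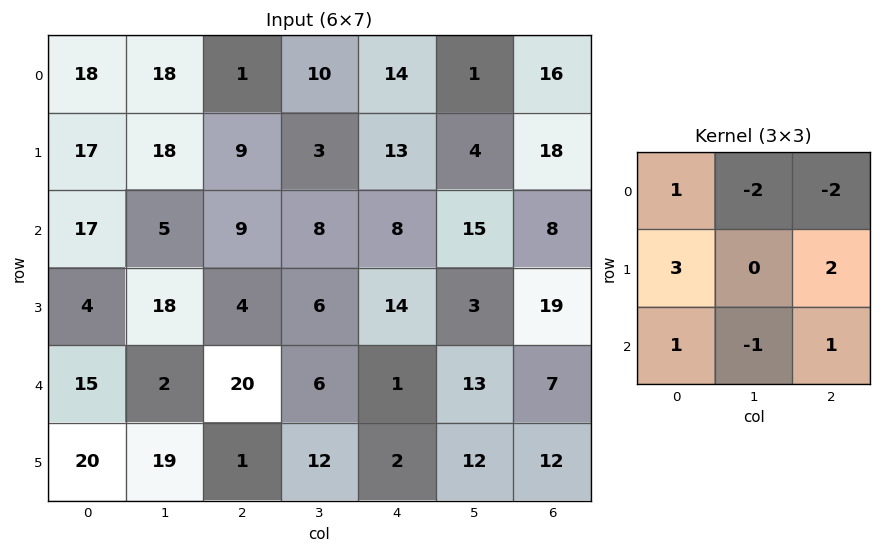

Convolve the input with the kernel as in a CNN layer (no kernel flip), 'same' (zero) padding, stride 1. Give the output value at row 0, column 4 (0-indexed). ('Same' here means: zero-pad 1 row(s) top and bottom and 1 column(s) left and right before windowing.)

26

The receptive field on the zero-padded input at this output position is [0 0 0 / 10 14 1 / 3 13 4]. Elementwise product with the kernel and sum: 0·1 + 0·-2 + 0·-2 + 10·3 + 1·2 + 3·1 + 13·-1 + 4·1.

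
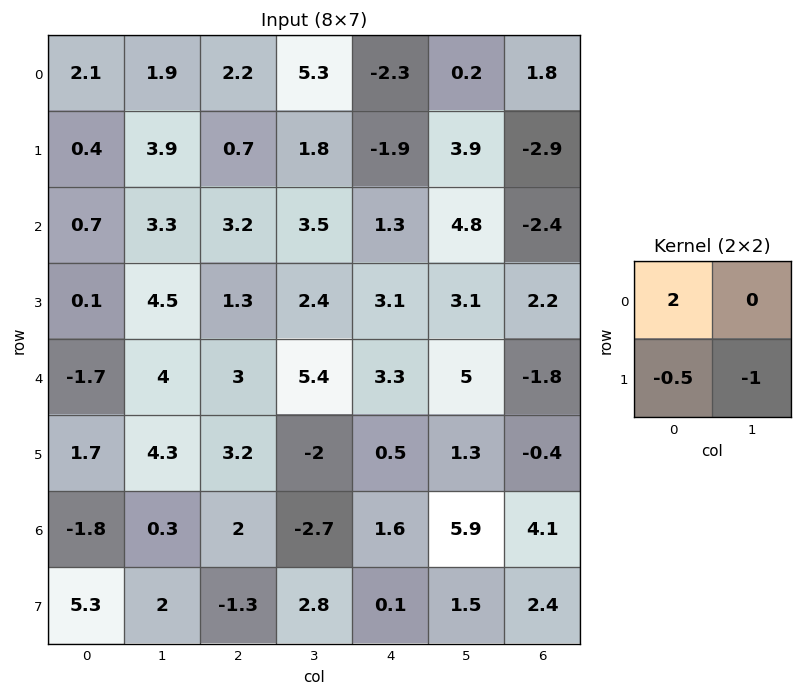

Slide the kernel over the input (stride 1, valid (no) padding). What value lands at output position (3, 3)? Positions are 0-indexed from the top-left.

The receptive field on the input at this output position is [2.4 3.1 / 5.4 3.3]. Elementwise product with the kernel and sum: 2.4·2 + 5.4·-0.5 + 3.3·-1.

-1.2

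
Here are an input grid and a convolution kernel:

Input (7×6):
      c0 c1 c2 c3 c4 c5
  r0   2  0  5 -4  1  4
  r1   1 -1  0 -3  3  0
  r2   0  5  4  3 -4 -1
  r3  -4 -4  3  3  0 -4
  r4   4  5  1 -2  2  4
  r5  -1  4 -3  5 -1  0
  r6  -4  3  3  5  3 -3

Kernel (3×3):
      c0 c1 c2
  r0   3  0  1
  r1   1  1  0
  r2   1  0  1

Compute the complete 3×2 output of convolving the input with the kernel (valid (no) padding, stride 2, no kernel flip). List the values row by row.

Output[0,0]: The receptive field on the input at this output position is [2 0 5 / 1 -1 0 / 0 5 4]. Elementwise product with the kernel and sum: 2·3 + 5·1 + 1·1 + -1·1 + 0·1 + 4·1.

15 13
1 17
15 13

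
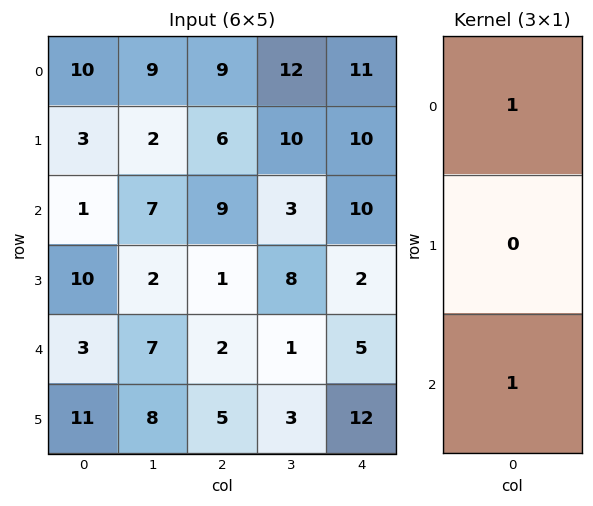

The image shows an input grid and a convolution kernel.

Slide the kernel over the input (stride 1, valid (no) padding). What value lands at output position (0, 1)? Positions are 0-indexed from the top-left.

The receptive field on the input at this output position is [9 / 2 / 7]. Elementwise product with the kernel and sum: 9·1 + 7·1.

16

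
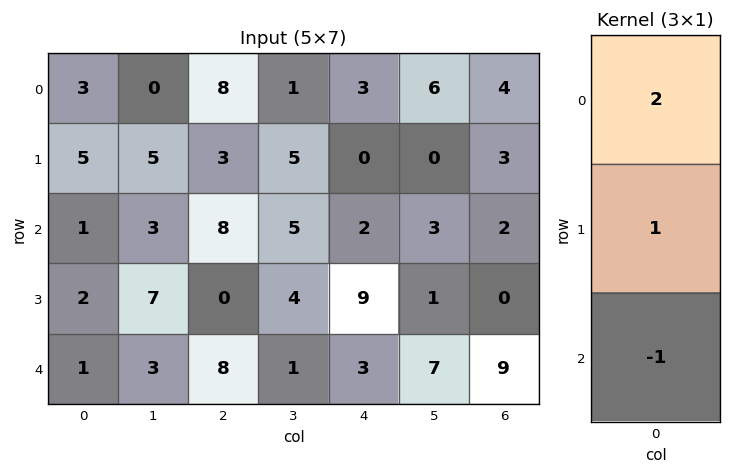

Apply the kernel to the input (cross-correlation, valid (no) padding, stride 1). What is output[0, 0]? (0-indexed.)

10

The receptive field on the input at this output position is [3 / 5 / 1]. Elementwise product with the kernel and sum: 3·2 + 5·1 + 1·-1.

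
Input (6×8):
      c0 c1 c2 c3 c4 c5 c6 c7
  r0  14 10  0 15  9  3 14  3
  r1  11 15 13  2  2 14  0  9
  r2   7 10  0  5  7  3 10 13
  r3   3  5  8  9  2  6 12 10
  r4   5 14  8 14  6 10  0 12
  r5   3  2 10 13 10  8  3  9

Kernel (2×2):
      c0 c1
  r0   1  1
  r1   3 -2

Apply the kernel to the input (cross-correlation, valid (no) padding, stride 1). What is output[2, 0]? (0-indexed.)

The receptive field on the input at this output position is [7 10 / 3 5]. Elementwise product with the kernel and sum: 7·1 + 10·1 + 3·3 + 5·-2.

16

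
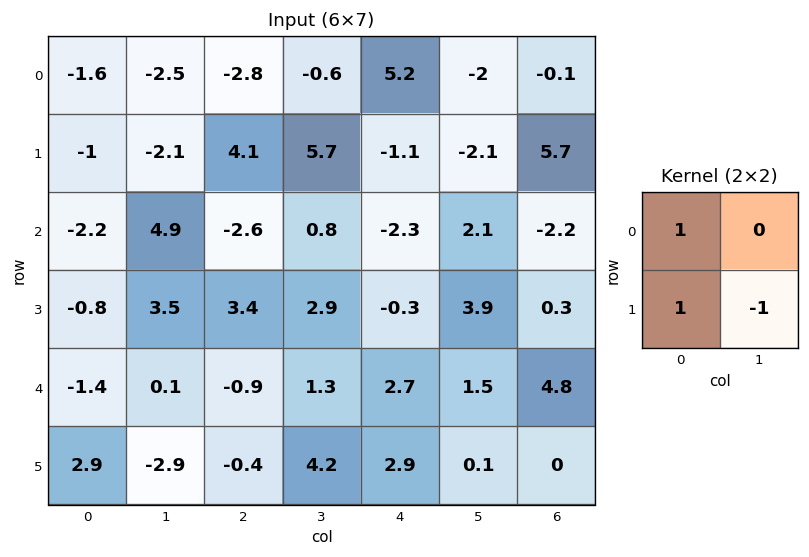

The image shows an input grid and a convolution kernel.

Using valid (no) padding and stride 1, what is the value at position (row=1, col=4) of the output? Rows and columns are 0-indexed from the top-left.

-5.5

The receptive field on the input at this output position is [-1.1 -2.1 / -2.3 2.1]. Elementwise product with the kernel and sum: -1.1·1 + -2.3·1 + 2.1·-1.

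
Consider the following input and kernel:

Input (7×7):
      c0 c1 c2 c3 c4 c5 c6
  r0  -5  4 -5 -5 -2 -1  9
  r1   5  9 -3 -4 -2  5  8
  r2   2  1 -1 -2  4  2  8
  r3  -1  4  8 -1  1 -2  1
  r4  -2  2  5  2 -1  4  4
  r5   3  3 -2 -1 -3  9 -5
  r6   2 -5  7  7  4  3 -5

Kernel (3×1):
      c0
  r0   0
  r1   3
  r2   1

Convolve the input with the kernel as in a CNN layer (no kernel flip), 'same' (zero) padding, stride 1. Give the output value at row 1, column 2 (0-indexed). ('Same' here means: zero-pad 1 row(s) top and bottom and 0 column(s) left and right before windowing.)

The receptive field on the zero-padded input at this output position is [-5 / -3 / -1]. Elementwise product with the kernel and sum: -3·3 + -1·1.

-10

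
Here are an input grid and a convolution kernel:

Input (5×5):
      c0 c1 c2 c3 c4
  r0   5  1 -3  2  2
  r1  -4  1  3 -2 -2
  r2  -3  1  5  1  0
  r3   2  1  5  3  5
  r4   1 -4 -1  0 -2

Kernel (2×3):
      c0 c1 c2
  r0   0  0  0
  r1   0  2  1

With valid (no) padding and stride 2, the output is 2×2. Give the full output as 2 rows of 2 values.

Output[0,0]: The receptive field on the input at this output position is [5 1 -3 / -4 1 3]. Elementwise product with the kernel and sum: 1·2 + 3·1.
Output[0,1]: The receptive field on the input at this output position is [-3 2 2 / 3 -2 -2]. Elementwise product with the kernel and sum: -2·2 + -2·1.

5 -6
7 11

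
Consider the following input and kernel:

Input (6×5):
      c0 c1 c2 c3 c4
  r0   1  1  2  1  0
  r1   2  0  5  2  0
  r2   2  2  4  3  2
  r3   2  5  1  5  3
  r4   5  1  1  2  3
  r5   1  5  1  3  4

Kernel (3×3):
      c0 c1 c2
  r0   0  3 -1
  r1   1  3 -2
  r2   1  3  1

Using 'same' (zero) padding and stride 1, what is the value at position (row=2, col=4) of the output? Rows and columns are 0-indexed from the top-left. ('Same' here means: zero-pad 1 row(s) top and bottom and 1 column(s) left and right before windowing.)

23

The receptive field on the zero-padded input at this output position is [2 0 0 / 3 2 0 / 5 3 0]. Elementwise product with the kernel and sum: 0·3 + 0·-1 + 3·1 + 2·3 + 0·-2 + 5·1 + 3·3 + 0·1.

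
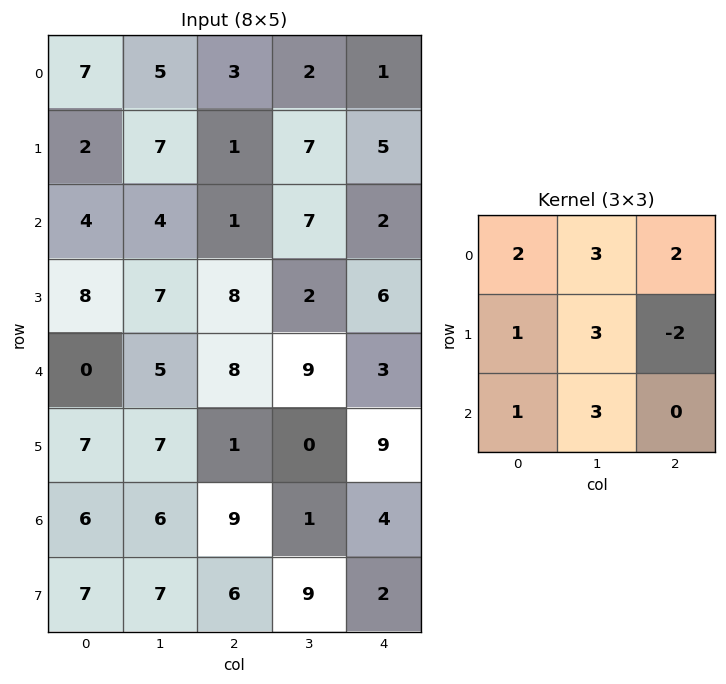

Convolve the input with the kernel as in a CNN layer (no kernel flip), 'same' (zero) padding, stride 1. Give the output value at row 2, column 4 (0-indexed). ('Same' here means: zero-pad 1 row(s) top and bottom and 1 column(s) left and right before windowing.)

The receptive field on the zero-padded input at this output position is [7 5 0 / 7 2 0 / 2 6 0]. Elementwise product with the kernel and sum: 7·2 + 5·3 + 0·2 + 7·1 + 2·3 + 0·-2 + 2·1 + 6·3.

62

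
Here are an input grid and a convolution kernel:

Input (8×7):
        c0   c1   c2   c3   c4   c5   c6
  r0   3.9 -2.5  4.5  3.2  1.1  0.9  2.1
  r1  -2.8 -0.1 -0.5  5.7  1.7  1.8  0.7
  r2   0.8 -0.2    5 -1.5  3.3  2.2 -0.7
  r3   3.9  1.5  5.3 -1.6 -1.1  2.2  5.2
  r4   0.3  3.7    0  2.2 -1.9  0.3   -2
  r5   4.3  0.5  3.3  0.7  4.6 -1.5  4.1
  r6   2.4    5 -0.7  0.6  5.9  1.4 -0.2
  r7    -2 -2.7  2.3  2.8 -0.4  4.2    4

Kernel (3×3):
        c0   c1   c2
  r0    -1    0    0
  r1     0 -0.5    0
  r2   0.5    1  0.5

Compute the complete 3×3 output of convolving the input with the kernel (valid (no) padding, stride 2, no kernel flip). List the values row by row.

Output[0,0]: The receptive field on the input at this output position is [3.9 -2.5 4.5 / -2.8 -0.1 -0.5 / 0.8 -0.2 5]. Elementwise product with the kernel and sum: 3.9·-1 + -0.1·-0.5 + 0.8·0.5 + -0.2·1 + 5·0.5.

-1.15 -4.7 1.5
2.3 -2.95 -6.05
5.3 2.85 6.9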